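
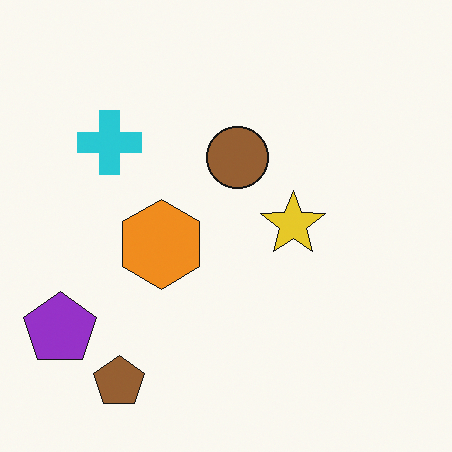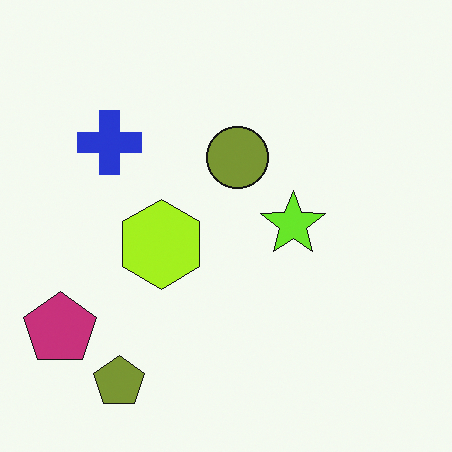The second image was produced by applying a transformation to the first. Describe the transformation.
The image was hue-shifted slightly.

Every shape's color has rotated by the same amount around the hue wheel — a uniform hue shift.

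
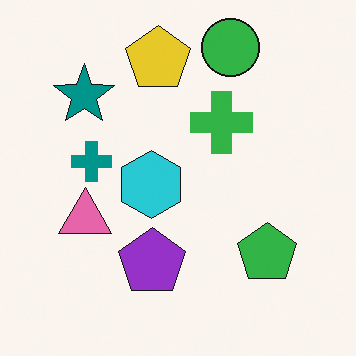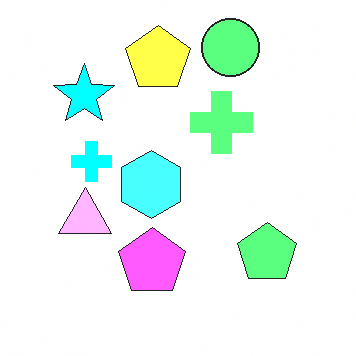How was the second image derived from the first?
The image was noticeably brightened.

Every pixel — background and shapes alike — is uniformly brightened.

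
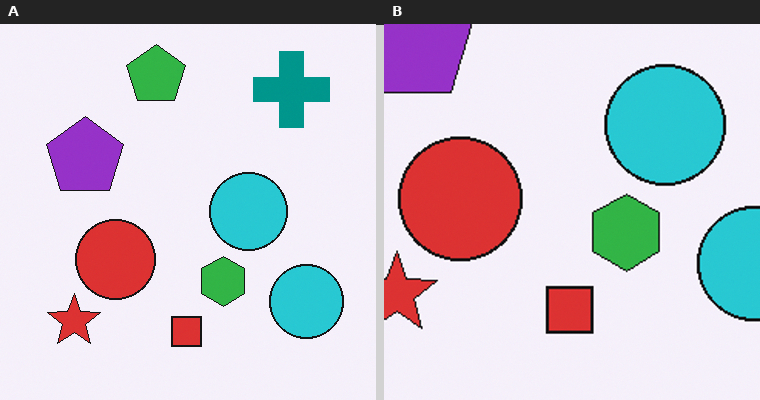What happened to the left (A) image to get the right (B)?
The right (B) image is the left (A) cropped slightly and scaled back up.

The visible shapes are larger and the field of view is narrower; shapes near the original edges may be partly or wholly outside the frame — a crop-and-rescale.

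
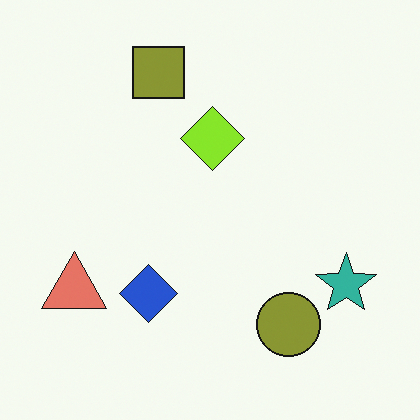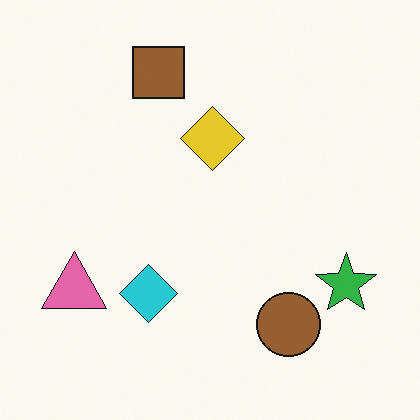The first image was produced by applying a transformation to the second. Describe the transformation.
It was hue-shifted slightly.

Every shape's color has rotated by the same amount around the hue wheel — a uniform hue shift.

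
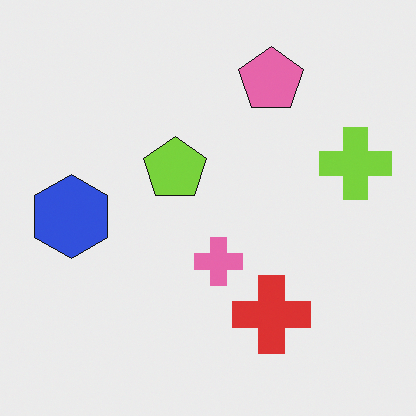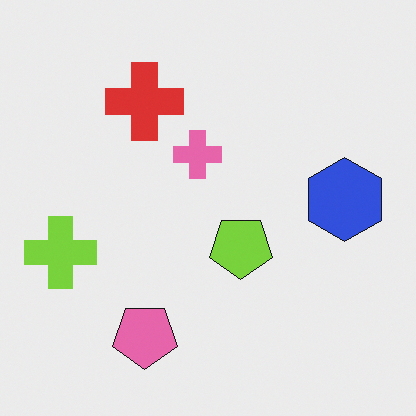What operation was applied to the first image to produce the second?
The image was rotated 180°.

The lime cross sits in the right of the first image and the left of the second — consistent with a whole-image 180° rotation.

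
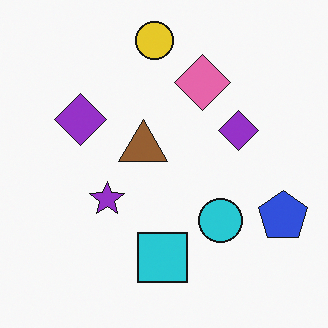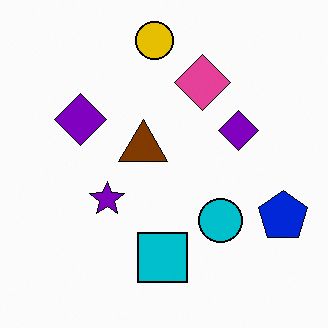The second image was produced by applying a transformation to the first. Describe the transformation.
The second image is the first given slightly increased contrast.

Tones are pushed away from mid-grey across the whole image — a global contrast change.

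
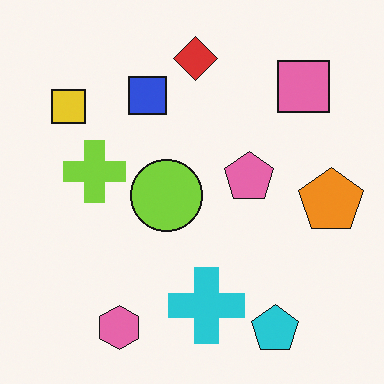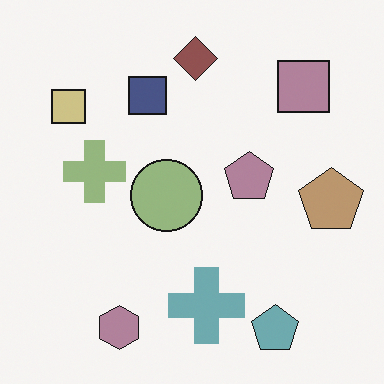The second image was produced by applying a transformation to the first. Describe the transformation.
Made much more muted (saturation change).

All colors are more muted and greyish — a global saturation change.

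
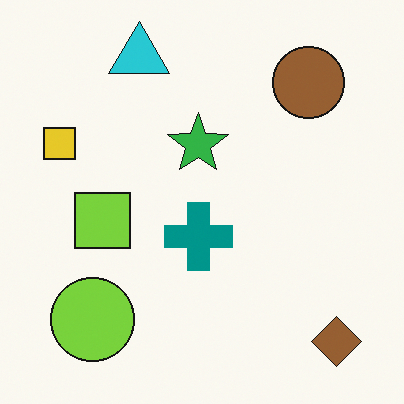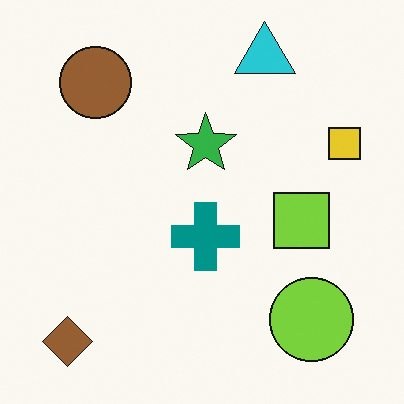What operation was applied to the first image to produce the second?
The second image is the first flipped horizontally (left ↔ right).

The yellow square is in the left of the first image and the right of the second — shapes on opposite sides of the vertical midline have swapped in a mirror flip.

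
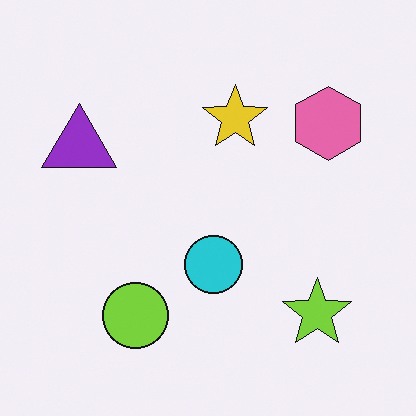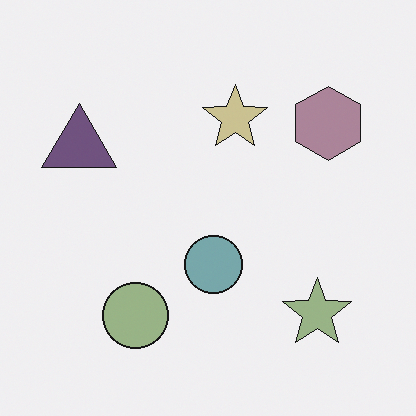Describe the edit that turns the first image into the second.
This is the original image heavily desaturated.

All colors are more muted and greyish — a global saturation change.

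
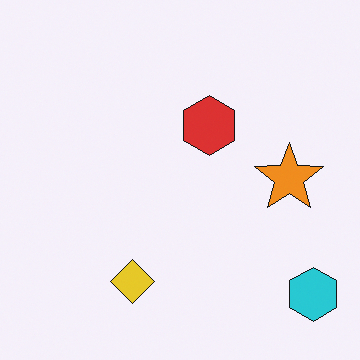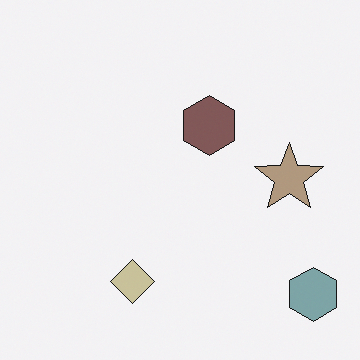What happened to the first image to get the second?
The image was heavily desaturated.

All colors are more muted and greyish — a global saturation change.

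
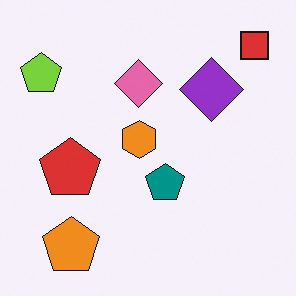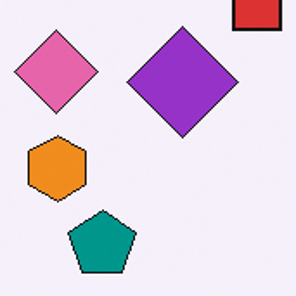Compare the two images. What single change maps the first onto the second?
The transformation is: cropped tightly and scaled back up.

The visible shapes are larger and the field of view is narrower; shapes near the original edges may be partly or wholly outside the frame — a crop-and-rescale.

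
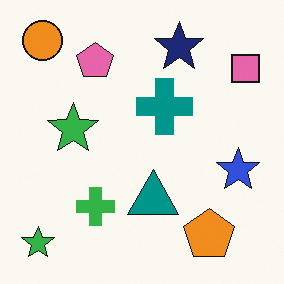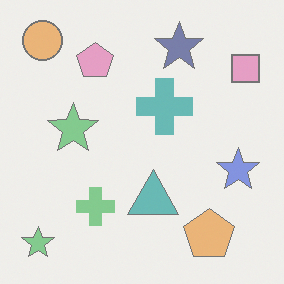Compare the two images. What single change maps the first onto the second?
The image was given much lower contrast.

Tones are pushed toward mid-grey across the whole image — a global contrast change.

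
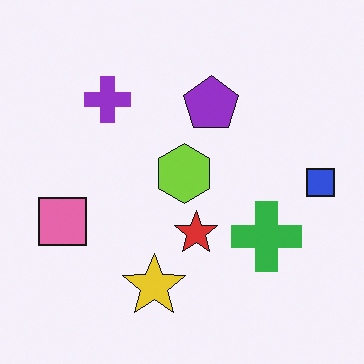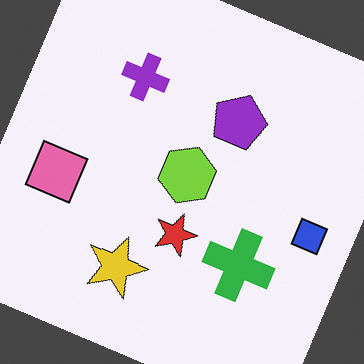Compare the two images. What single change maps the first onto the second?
The second image is the first rotated clockwise by a moderate amount.

Every shape is tilted by the same angle and the image corners show triangular fill wedges — a whole-image rotation by a non-right angle.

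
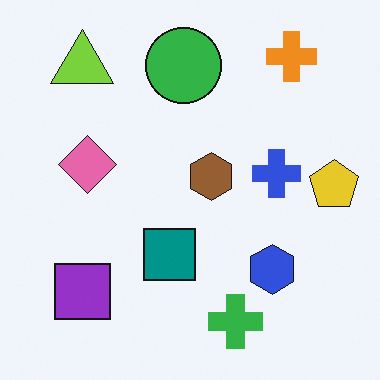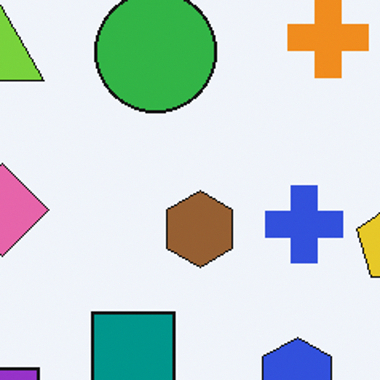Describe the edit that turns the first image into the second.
Cropped slightly and scaled back up.

The visible shapes are larger and the field of view is narrower; shapes near the original edges may be partly or wholly outside the frame — a crop-and-rescale.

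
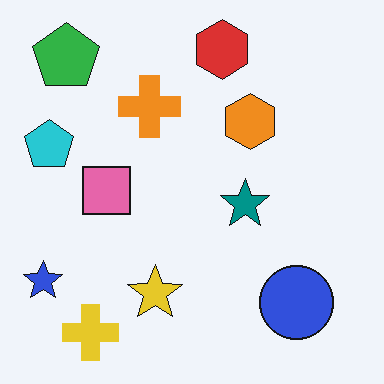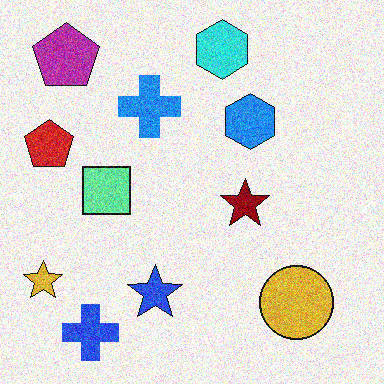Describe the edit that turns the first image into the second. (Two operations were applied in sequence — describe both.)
The image was hue-shifted through roughly half the color wheel, then degraded with moderate additive noise.

Every shape's color has rotated by the same amount around the hue wheel — a uniform hue shift. Random speckle covers the whole image, including the flat background.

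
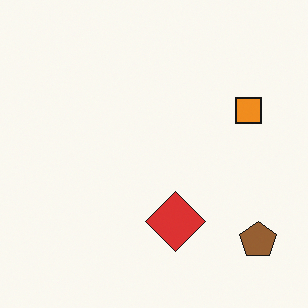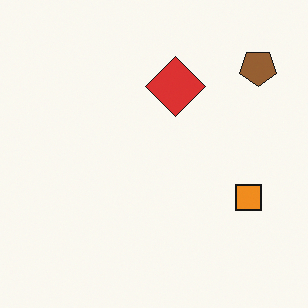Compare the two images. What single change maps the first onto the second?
The transformation is: flipped vertically (top ↔ bottom).

The brown pentagon is in the bottom-right of the first image and the top-right of the second — shapes on opposite sides of the horizontal midline have swapped in a mirror flip.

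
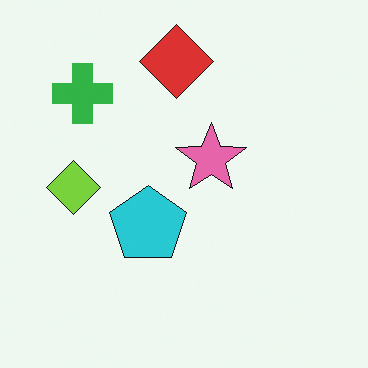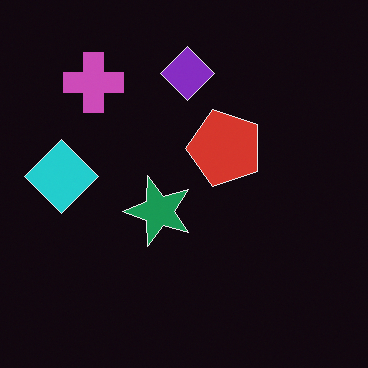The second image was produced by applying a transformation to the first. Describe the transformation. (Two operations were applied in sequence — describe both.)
Transposed (reflected across the top-left ↔ bottom-right diagonal), then color-inverted (negative).

Shapes have swapped their row and column positions — what was in the top-right is now in the bottom-left — a diagonal reflection. The light background has become dark and every shape's color is its complement — a photographic negative.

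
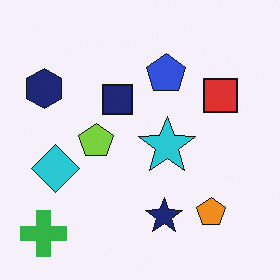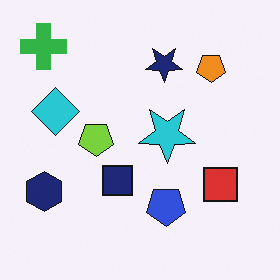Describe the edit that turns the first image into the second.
The transformation is: flipped vertically (top ↔ bottom).

The green cross is in the bottom-left of the first image and the top-left of the second — shapes on opposite sides of the horizontal midline have swapped in a mirror flip.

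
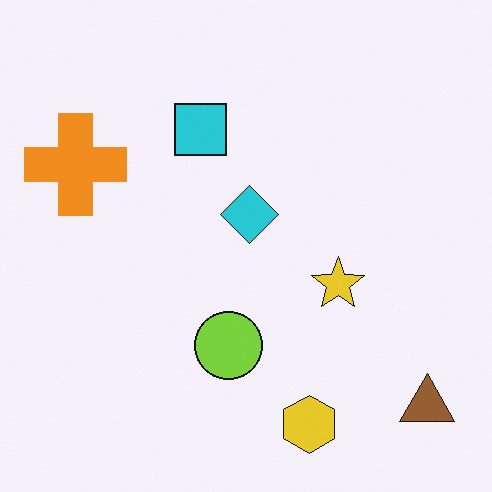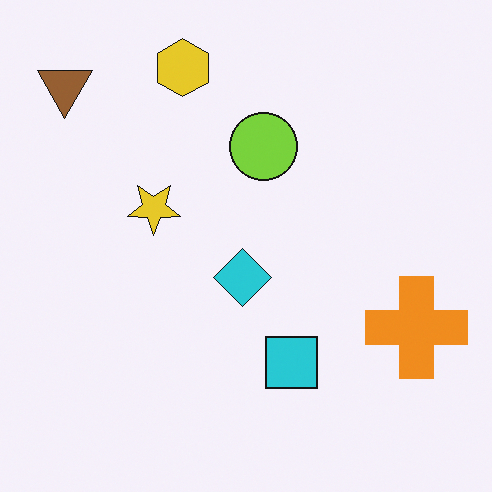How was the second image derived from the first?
Rotated 180°.

The brown triangle sits in the bottom-right of the first image and the top-left of the second — consistent with a whole-image 180° rotation.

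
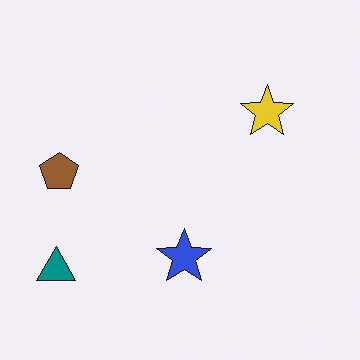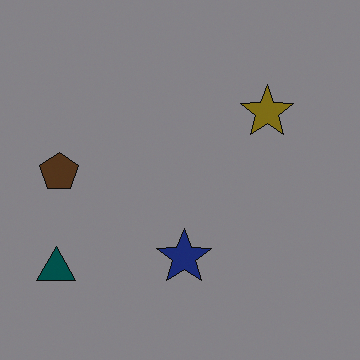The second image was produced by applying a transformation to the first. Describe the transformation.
Noticeably darkened.

Every pixel — background and shapes alike — is uniformly darkened.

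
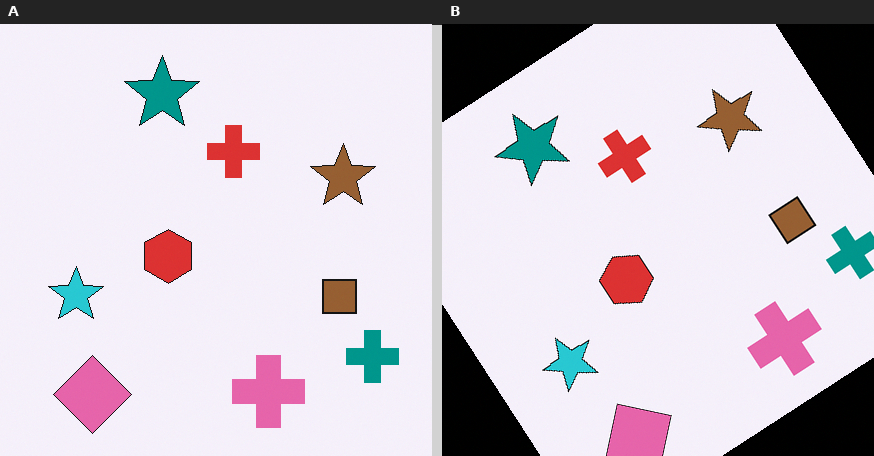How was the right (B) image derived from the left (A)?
The transformation is: rotated counter-clockwise by a large amount — several tens of degrees.

Every shape is tilted by the same angle and the image corners show triangular fill wedges — a whole-image rotation by a non-right angle.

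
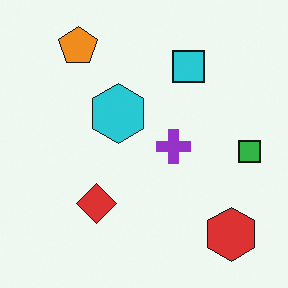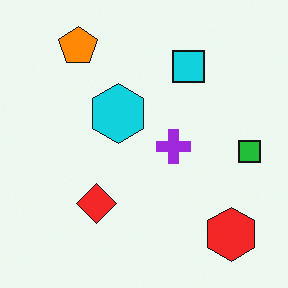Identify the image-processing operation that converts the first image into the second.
Slightly oversaturated.

All colors are more vivid — a global saturation change.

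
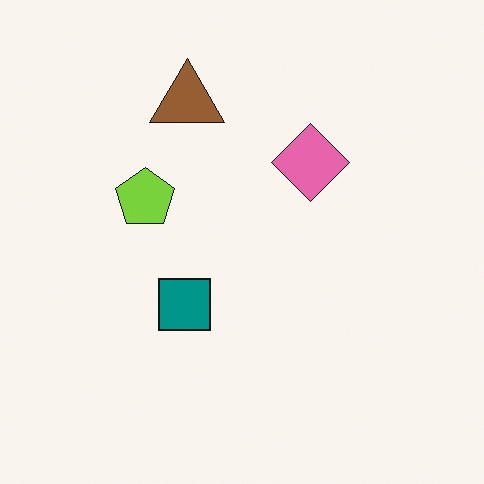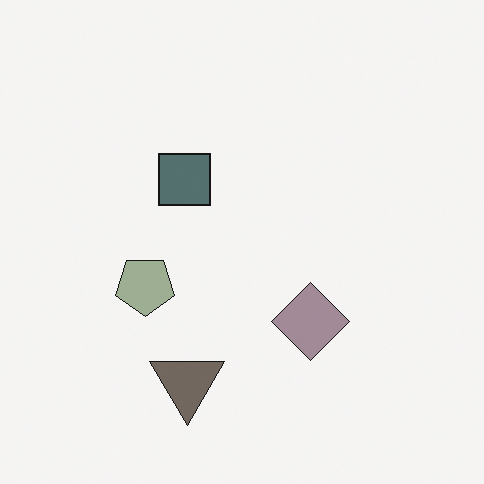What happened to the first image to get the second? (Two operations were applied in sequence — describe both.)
It was flipped vertically (top ↔ bottom), then made much more muted (saturation change).

The brown triangle is in the top of the first image and the bottom of the second — shapes on opposite sides of the horizontal midline have swapped in a mirror flip. All colors are more muted and greyish — a global saturation change.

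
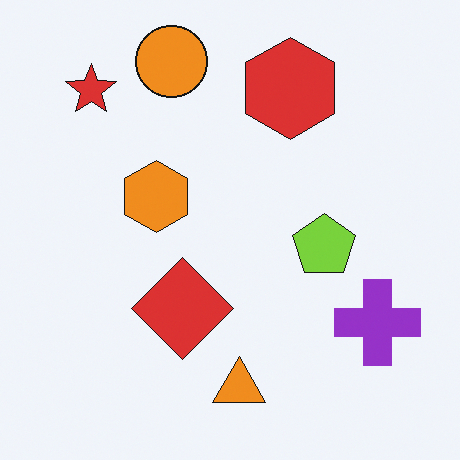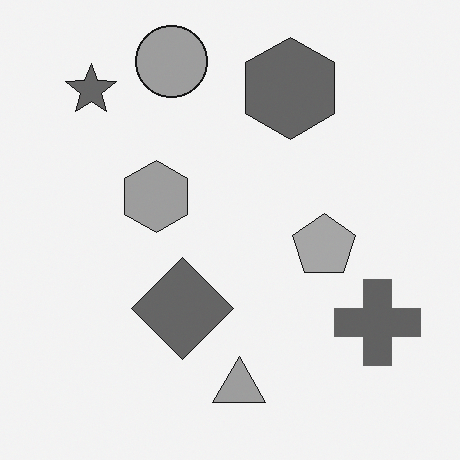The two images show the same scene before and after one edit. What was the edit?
The image was converted to grayscale.

All color is removed — every shape is now a shade of grey.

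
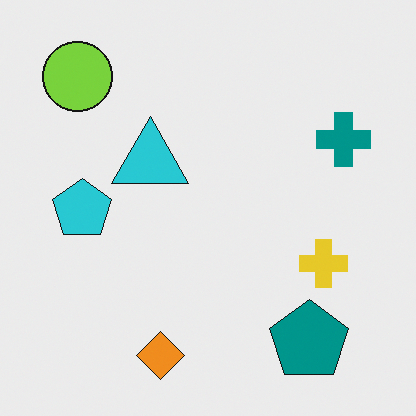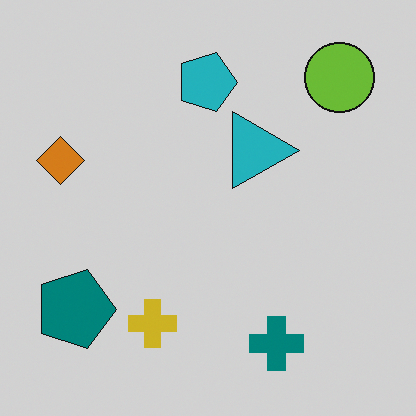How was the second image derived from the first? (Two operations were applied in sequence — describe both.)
The second image is the first rotated 90° clockwise, then slightly darkened.

The lime circle sits in the top-left of the first image and the top-right of the second — consistent with a whole-image 90° clockwise rotation. Every pixel — background and shapes alike — is uniformly darkened.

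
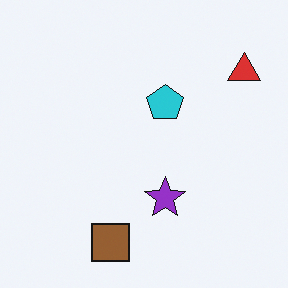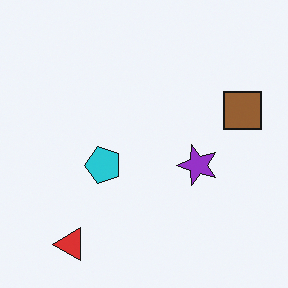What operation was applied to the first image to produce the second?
This is the original image transposed (reflected across the top-left ↔ bottom-right diagonal).

Shapes have swapped their row and column positions — what was in the top-right is now in the bottom-left — a diagonal reflection.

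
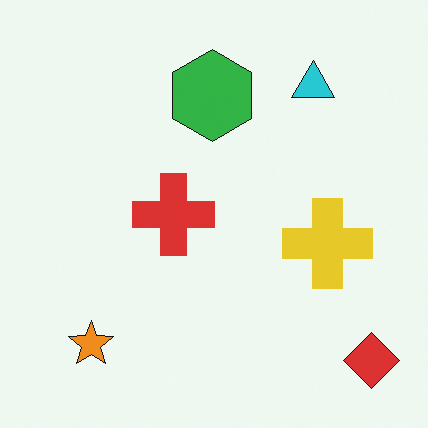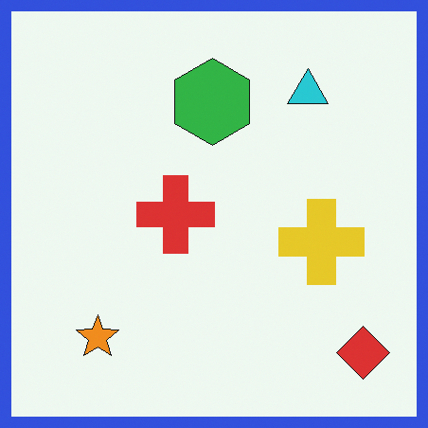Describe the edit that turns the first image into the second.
The second image is the first framed with a blue border.

A solid blue frame runs around the edge of the second image, with the content slightly shrunk inside it.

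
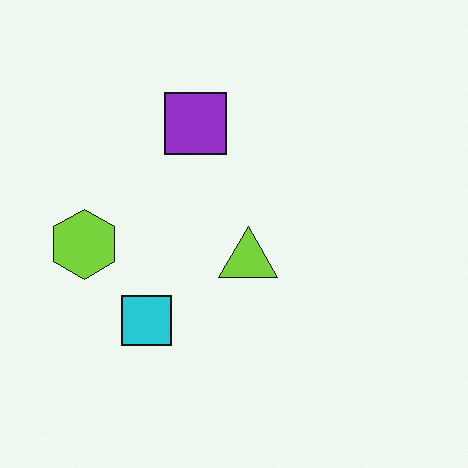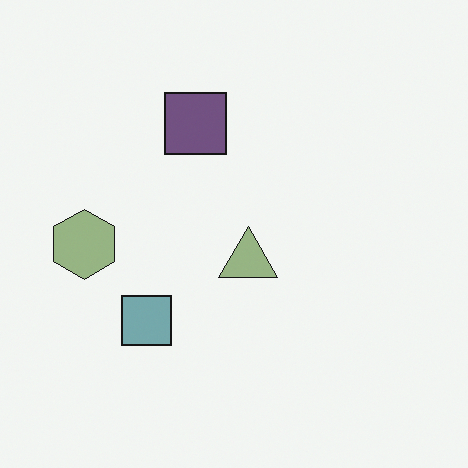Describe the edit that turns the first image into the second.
Made much more muted (saturation change).

All colors are more muted and greyish — a global saturation change.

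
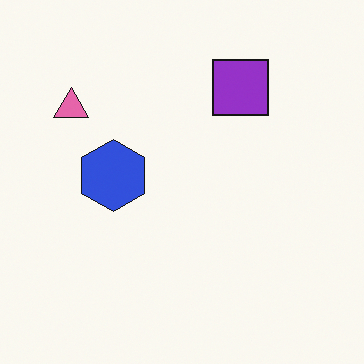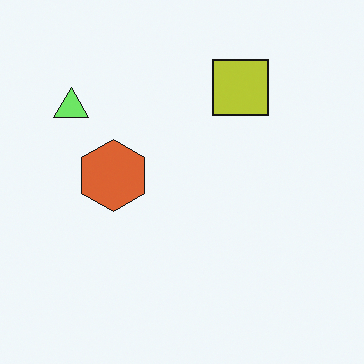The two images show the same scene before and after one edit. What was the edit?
The image was hue-shifted by a moderate amount.

Every shape's color has rotated by the same amount around the hue wheel — a uniform hue shift.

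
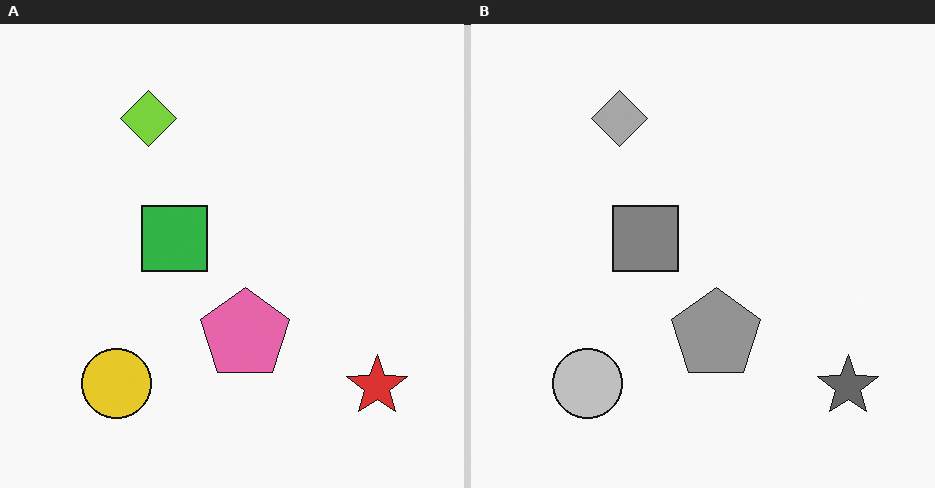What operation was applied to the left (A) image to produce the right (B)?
It was converted to grayscale.

All color is removed — every shape is now a shade of grey.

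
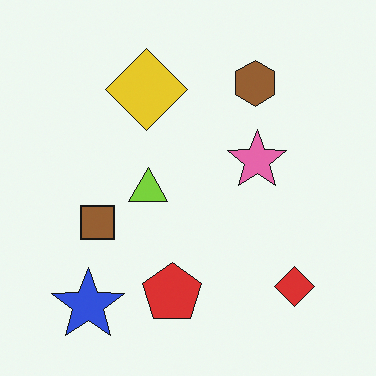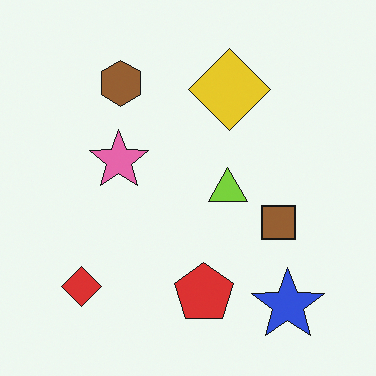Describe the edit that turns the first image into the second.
It was flipped horizontally (left ↔ right).

The red diamond is in the bottom-right of the first image and the bottom-left of the second — shapes on opposite sides of the vertical midline have swapped in a mirror flip.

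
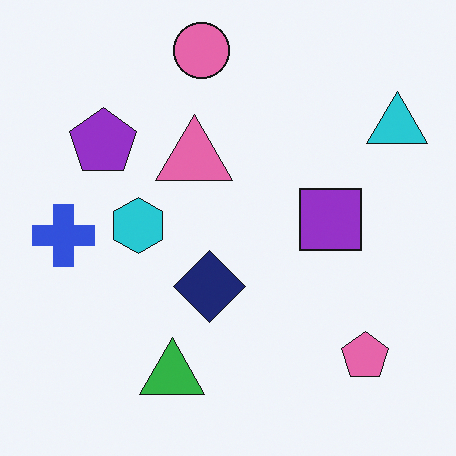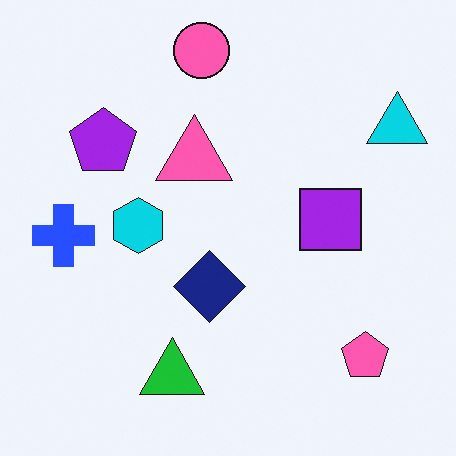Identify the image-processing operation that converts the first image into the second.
This is the original image slightly oversaturated.

All colors are more vivid — a global saturation change.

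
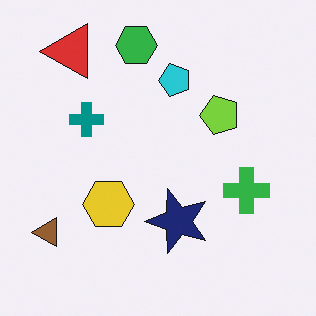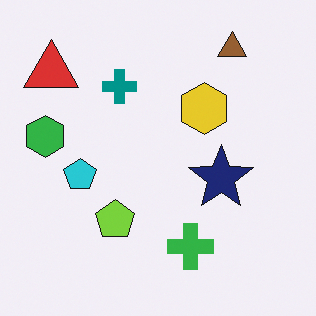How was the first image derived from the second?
The first image is the second transposed (reflected across the top-left ↔ bottom-right diagonal).

Shapes have swapped their row and column positions — what was in the top-right is now in the bottom-left — a diagonal reflection.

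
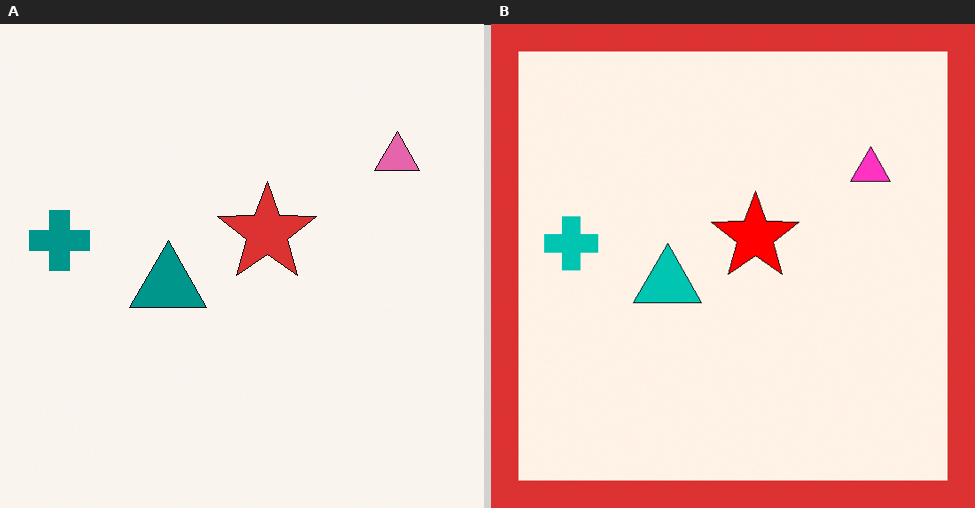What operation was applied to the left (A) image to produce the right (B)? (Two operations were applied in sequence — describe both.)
The image was heavily oversaturated, then framed with a red border.

All colors are more vivid — a global saturation change. A solid red frame runs around the edge of the right (B) image, with the content slightly shrunk inside it.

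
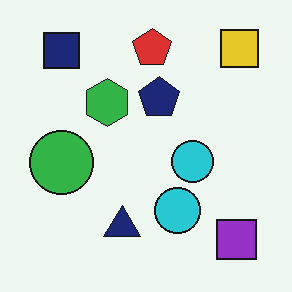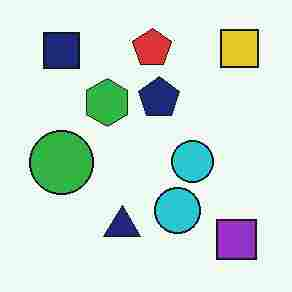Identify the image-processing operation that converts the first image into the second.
The image was degraded with heavy JPEG compression.

Blocky 8×8 compression artifacts appear around shape edges and the flat background shows ringing — characteristic JPEG degradation.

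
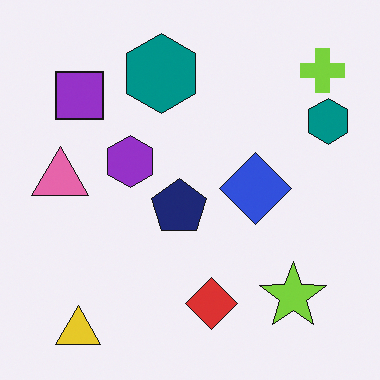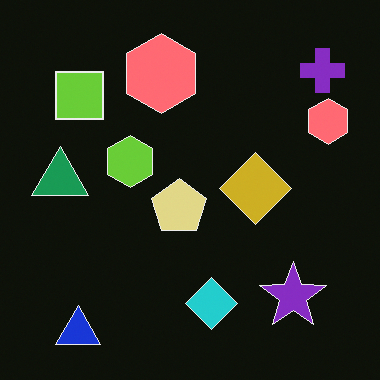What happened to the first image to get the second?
It was color-inverted (negative).

The light background has become dark and every shape's color is its complement — a photographic negative.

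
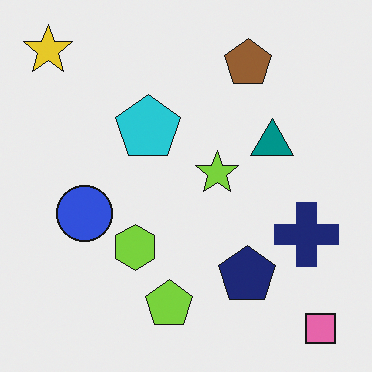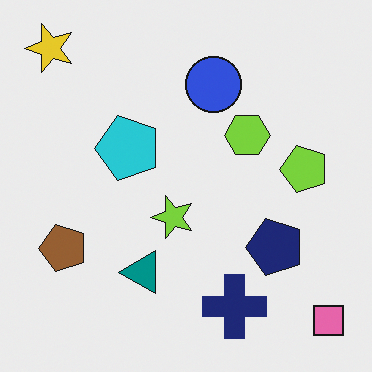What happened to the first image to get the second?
It was transposed (reflected across the top-left ↔ bottom-right diagonal).

Shapes have swapped their row and column positions — what was in the top-right is now in the bottom-left — a diagonal reflection.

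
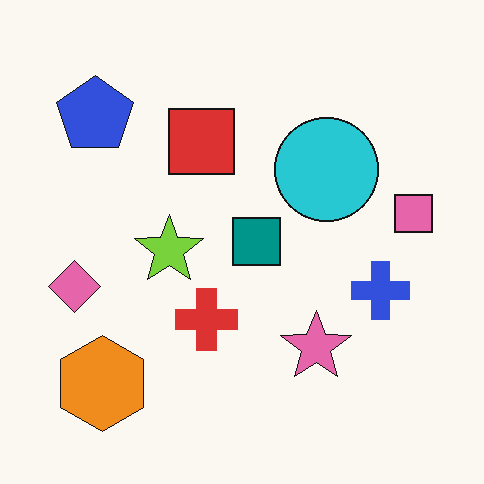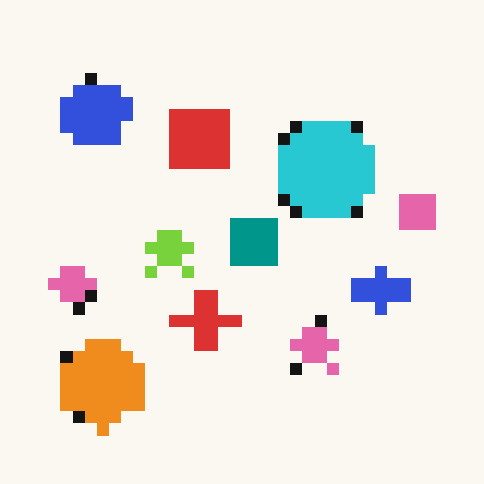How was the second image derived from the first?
Heavily pixelated into large blocks.

Shapes are reduced to large square blocks; fine edges and outlines are lost — a downscale-then-upscale (mosaic) effect.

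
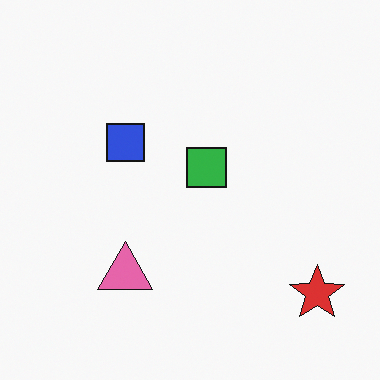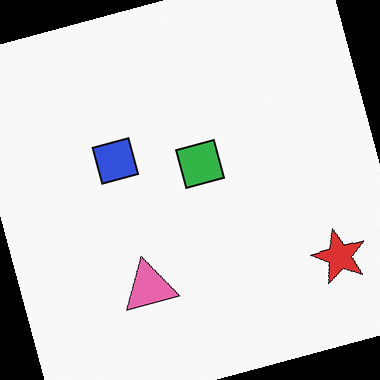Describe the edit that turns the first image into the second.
Rotated counter-clockwise by a moderate amount.

Every shape is tilted by the same angle and the image corners show triangular fill wedges — a whole-image rotation by a non-right angle.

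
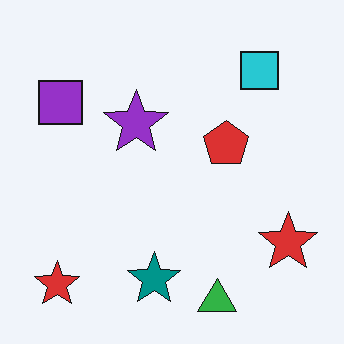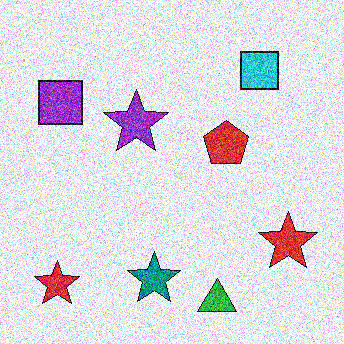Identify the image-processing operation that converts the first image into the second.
Degraded with heavy additive noise.

Random speckle covers the whole image, including the flat background.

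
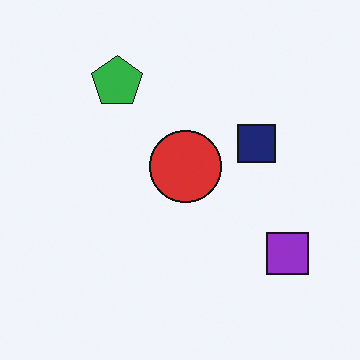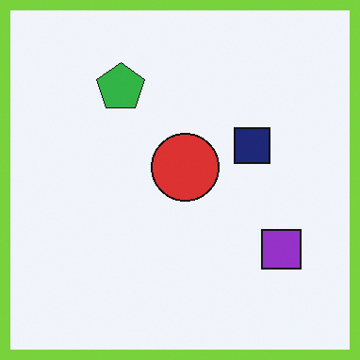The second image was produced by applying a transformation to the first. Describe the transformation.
This is the original image framed with a lime border.

A solid lime frame runs around the edge of the second image, with the content slightly shrunk inside it.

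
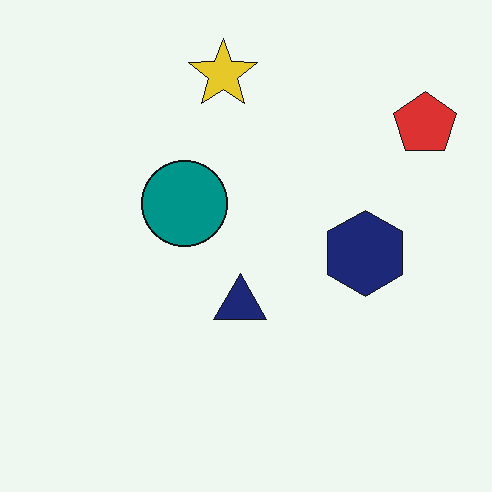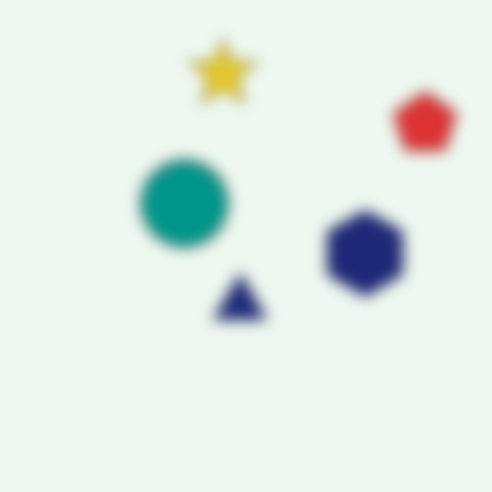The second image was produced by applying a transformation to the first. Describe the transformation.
The second image is the first heavily blurred.

Shape edges and outlines are uniformly softened across the whole image.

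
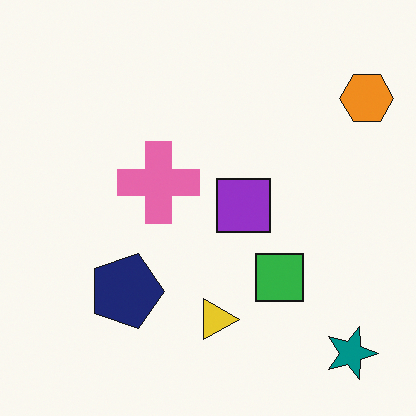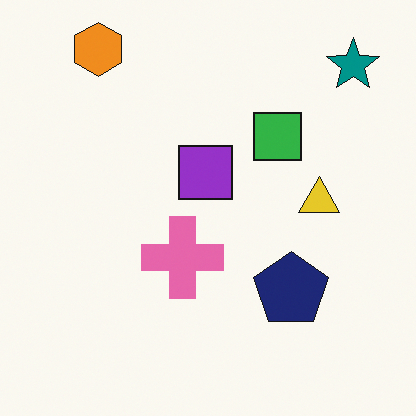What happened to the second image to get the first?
The first image is the second rotated 90° clockwise.

The teal star sits in the top-right of the second image and the bottom-right of the first — consistent with a whole-image 90° clockwise rotation.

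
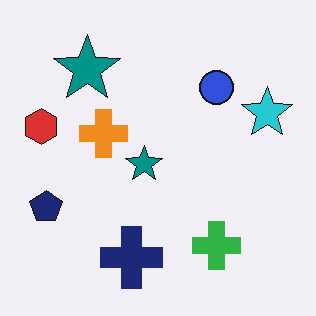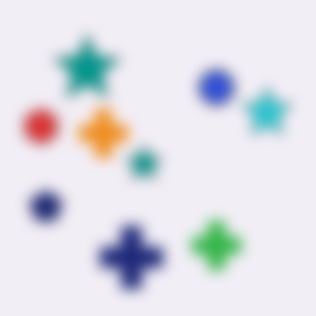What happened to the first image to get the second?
It was heavily blurred.

Shape edges and outlines are uniformly softened across the whole image.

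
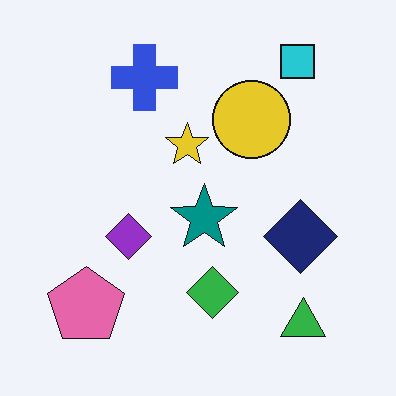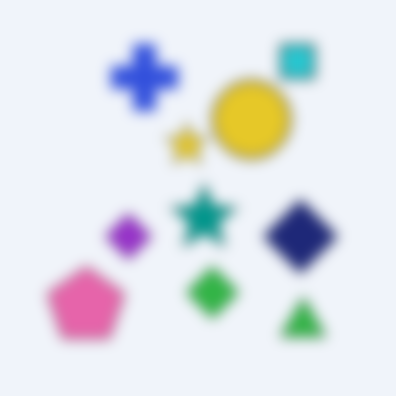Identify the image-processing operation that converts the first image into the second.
This is the original image strongly gaussian-blurred.

Shape edges and outlines are uniformly softened across the whole image.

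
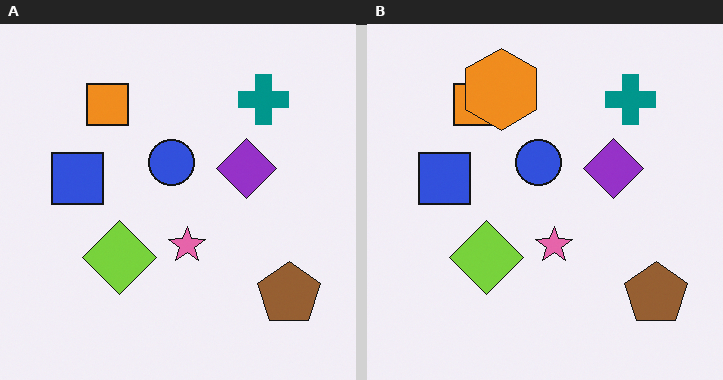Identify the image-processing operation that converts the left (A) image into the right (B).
The image was overlaid with an additional orange hexagon.

An orange hexagon appears in the right (B) image that is absent from the left (A).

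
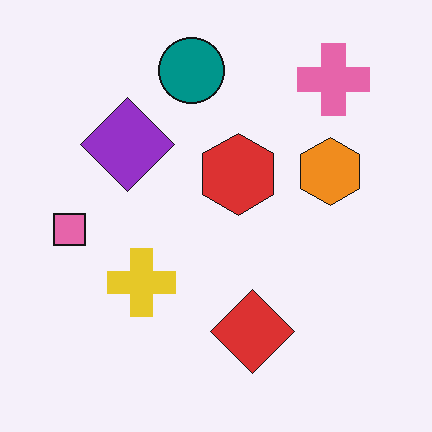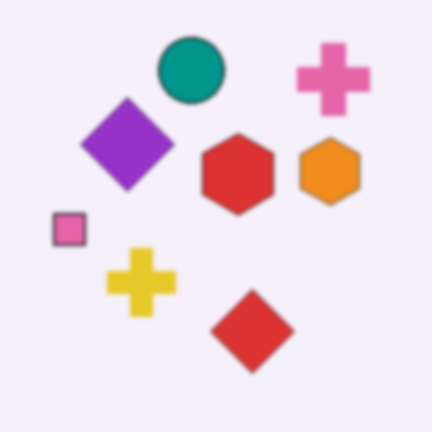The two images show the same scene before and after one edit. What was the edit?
The image was lightly blurred.

Shape edges and outlines are uniformly softened across the whole image.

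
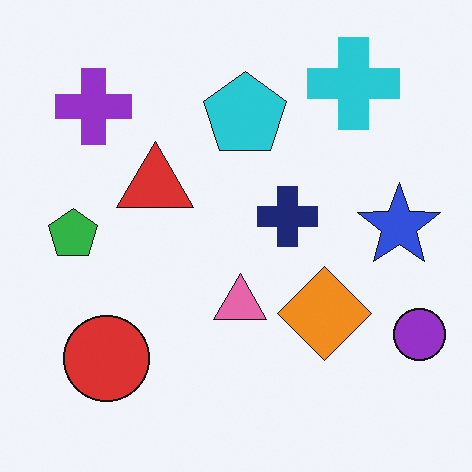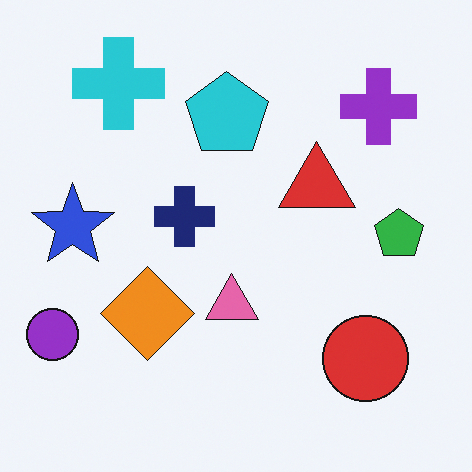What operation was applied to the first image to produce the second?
The second image is the first flipped horizontally (left ↔ right).

The purple circle is in the bottom-right of the first image and the bottom-left of the second — shapes on opposite sides of the vertical midline have swapped in a mirror flip.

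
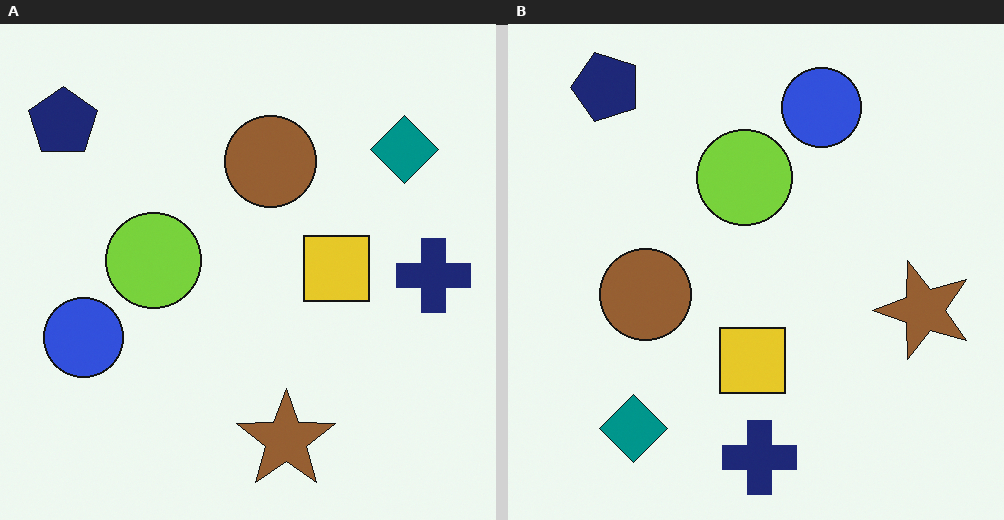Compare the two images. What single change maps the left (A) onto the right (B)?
The right (B) image is the left (A) transposed (reflected across the top-left ↔ bottom-right diagonal).

Shapes have swapped their row and column positions — what was in the top-right is now in the bottom-left — a diagonal reflection.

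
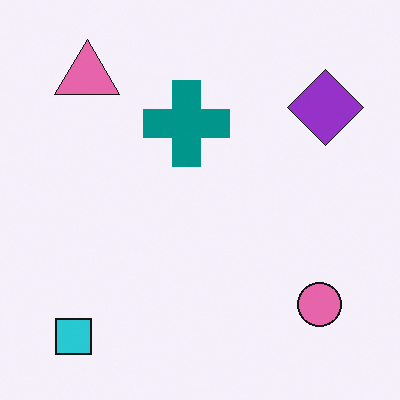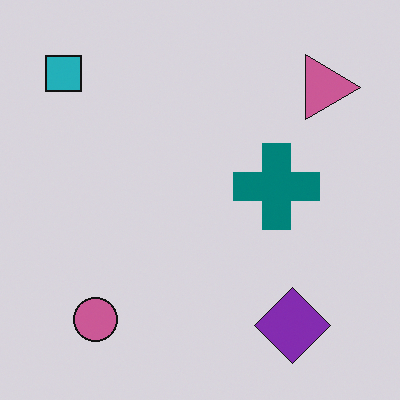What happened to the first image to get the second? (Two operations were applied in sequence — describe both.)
The second image is the first rotated 90° clockwise, then darkened a little.

The cyan square sits in the bottom-left of the first image and the top-left of the second — consistent with a whole-image 90° clockwise rotation. Every pixel — background and shapes alike — is uniformly darkened.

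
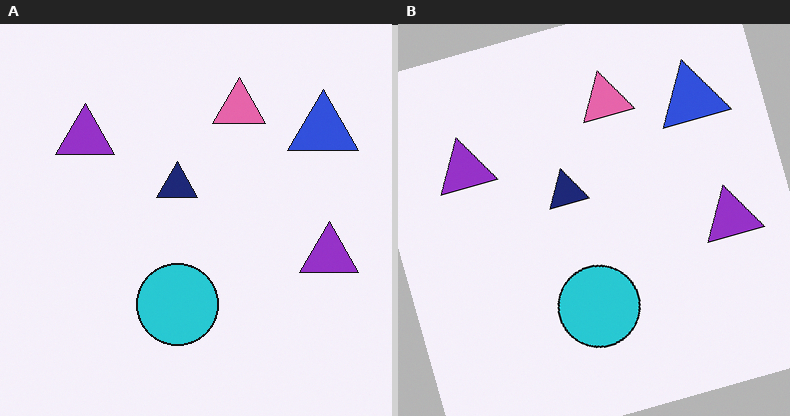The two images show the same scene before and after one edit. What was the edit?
The transformation is: rotated counter-clockwise by a moderate amount.

Every shape is tilted by the same angle and the image corners show triangular fill wedges — a whole-image rotation by a non-right angle.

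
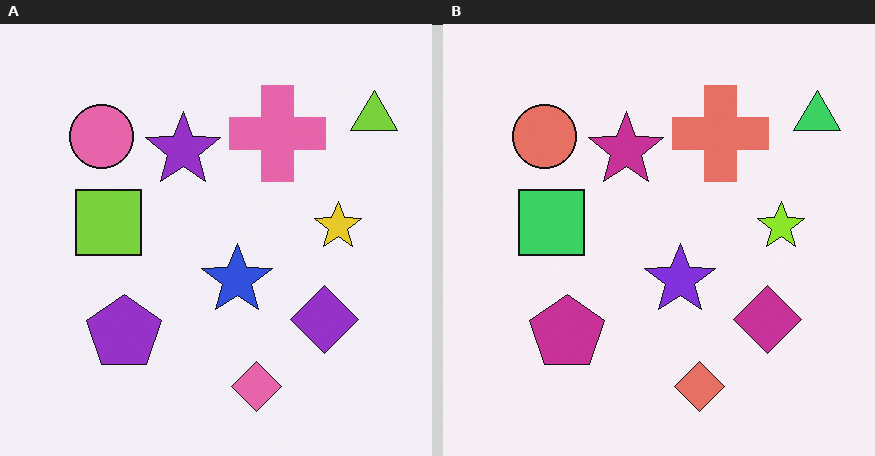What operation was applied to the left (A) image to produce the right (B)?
It was hue-shifted by a small amount.

Every shape's color has rotated by the same amount around the hue wheel — a uniform hue shift.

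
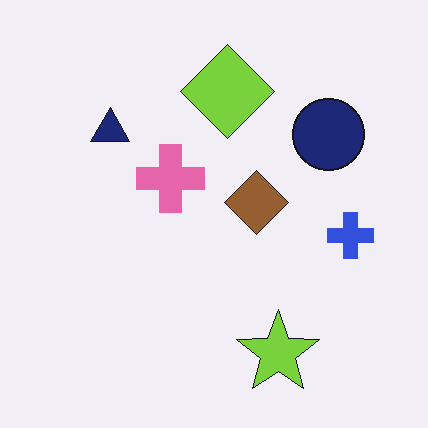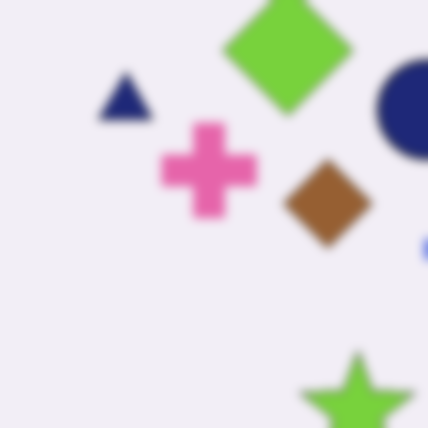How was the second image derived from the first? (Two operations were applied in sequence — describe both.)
Cropped to a modestly smaller region and rescaled, then strongly gaussian-blurred.

The visible shapes are larger and the field of view is narrower; shapes near the original edges may be partly or wholly outside the frame — a crop-and-rescale. Shape edges and outlines are uniformly softened across the whole image.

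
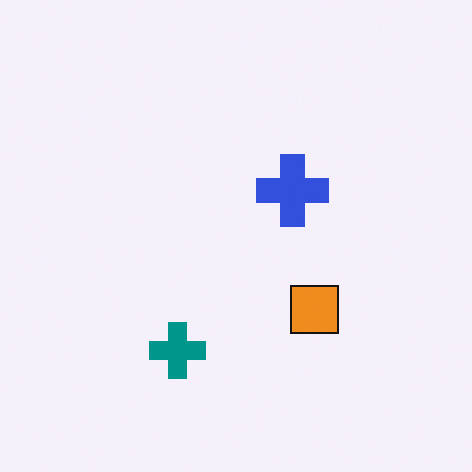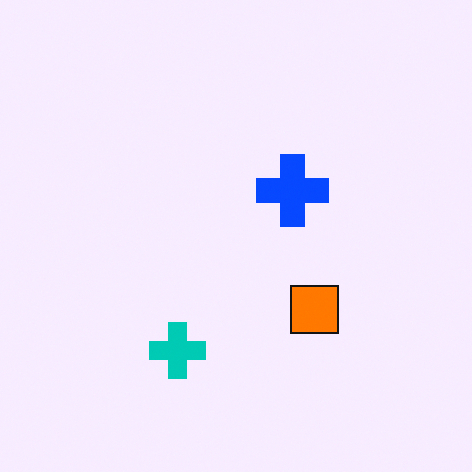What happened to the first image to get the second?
The transformation is: made much more vivid (saturation change).

All colors are more vivid — a global saturation change.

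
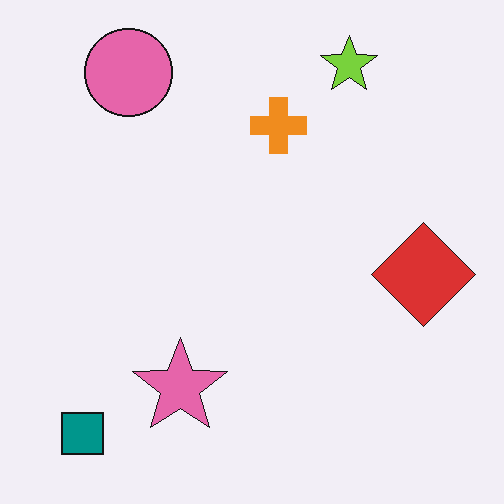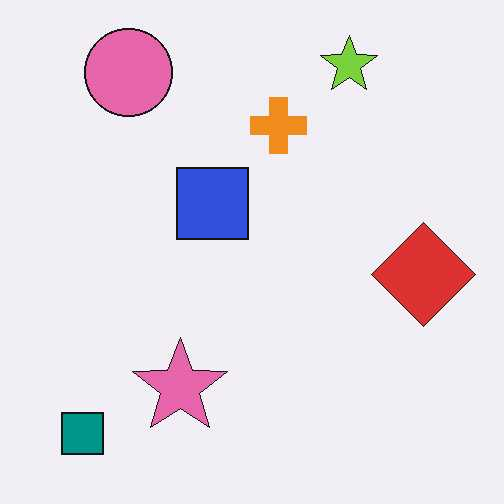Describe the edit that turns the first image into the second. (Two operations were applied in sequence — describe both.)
This is the original image JPEG-compressed with visible artifacts, then overlaid with an additional blue square.

Blocky 8×8 compression artifacts appear around shape edges and the flat background shows ringing — characteristic JPEG degradation. A blue square appears in the second image that is absent from the first.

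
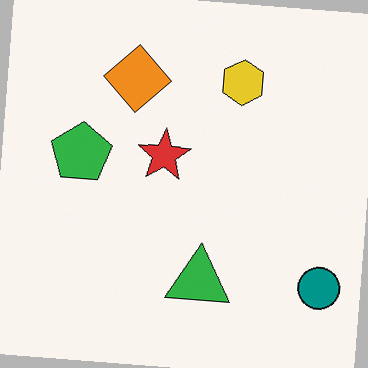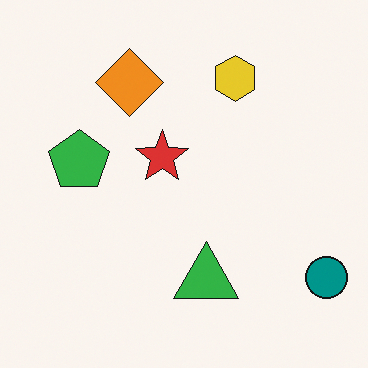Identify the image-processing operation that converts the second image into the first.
The transformation is: rotated clockwise by a slight angle.

Every shape is tilted by the same angle and the image corners show triangular fill wedges — a whole-image rotation by a non-right angle.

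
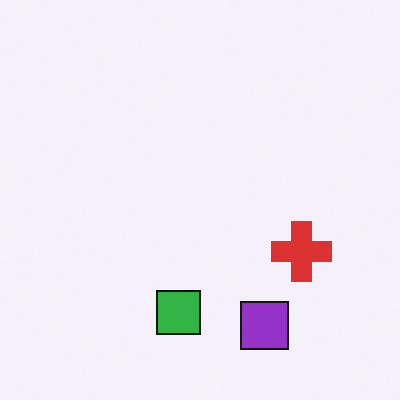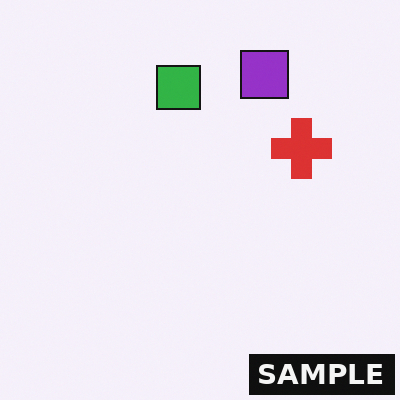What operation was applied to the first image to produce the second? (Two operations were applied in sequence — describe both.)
It was flipped vertically (top ↔ bottom), then watermarked with the text "SAMPLE" in the lower-right corner.

The purple square is in the bottom of the first image and the top of the second — shapes on opposite sides of the horizontal midline have swapped in a mirror flip. A dark label reading "SAMPLE" appears in the lower-right corner.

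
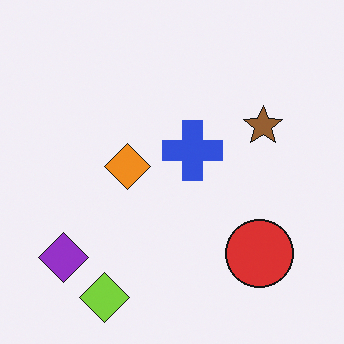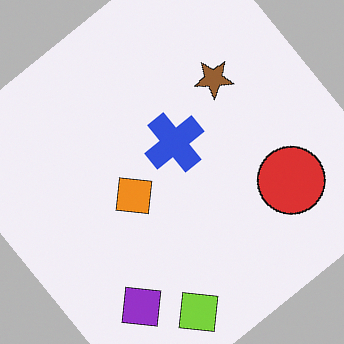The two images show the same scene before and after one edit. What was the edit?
The second image is the first rotated counter-clockwise by a large amount — several tens of degrees.

Every shape is tilted by the same angle and the image corners show triangular fill wedges — a whole-image rotation by a non-right angle.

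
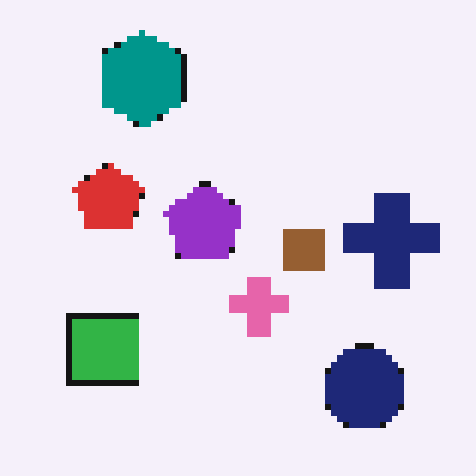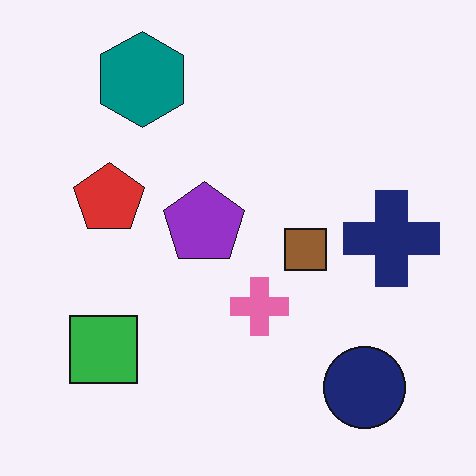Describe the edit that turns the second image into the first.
The image was pixelated into visible square blocks.

Shapes are reduced to large square blocks; fine edges and outlines are lost — a downscale-then-upscale (mosaic) effect.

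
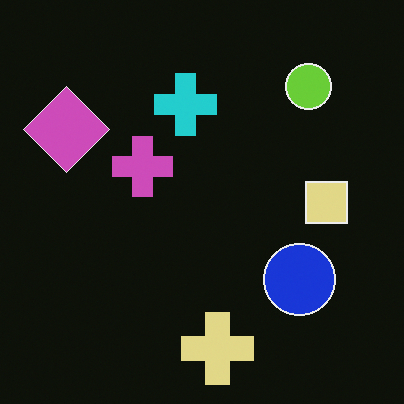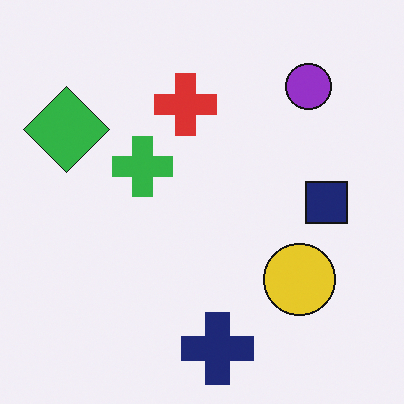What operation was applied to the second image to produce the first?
It was color-inverted (negative).

The light background has become dark and every shape's color is its complement — a photographic negative.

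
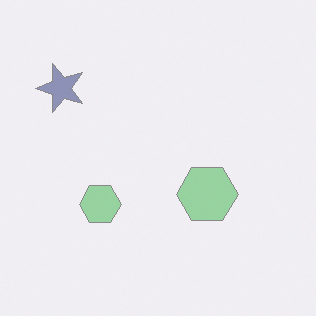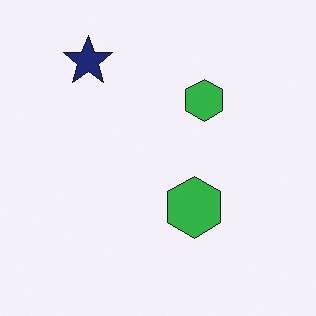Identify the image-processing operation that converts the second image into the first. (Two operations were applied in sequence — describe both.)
The first image is the second transposed (reflected across the top-left ↔ bottom-right diagonal), then given much lower contrast.

Shapes have swapped their row and column positions — what was in the top-right is now in the bottom-left — a diagonal reflection. Tones are pushed toward mid-grey across the whole image — a global contrast change.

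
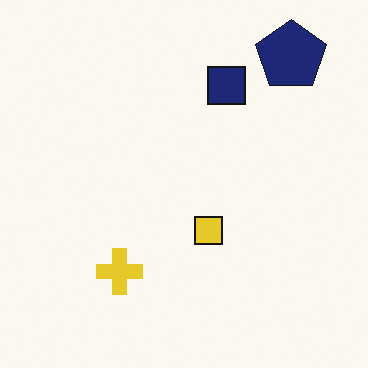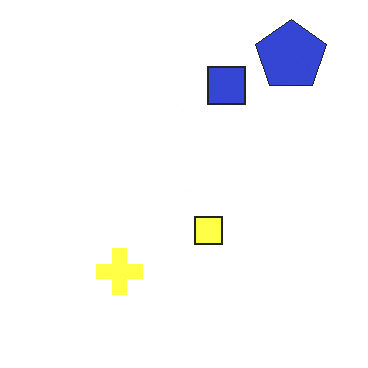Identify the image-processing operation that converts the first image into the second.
Brightened a lot.

Every pixel — background and shapes alike — is uniformly brightened.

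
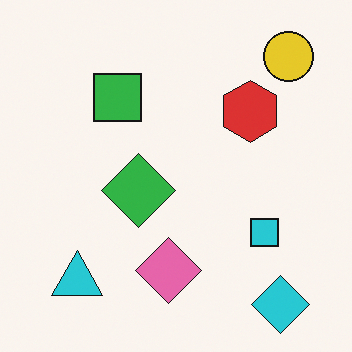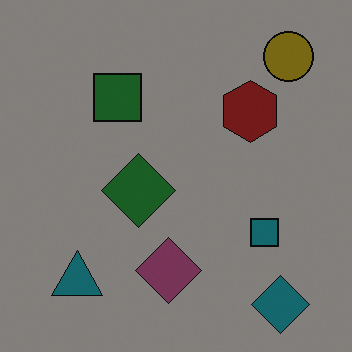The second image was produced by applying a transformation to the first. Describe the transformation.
Darkened a lot.

Every pixel — background and shapes alike — is uniformly darkened.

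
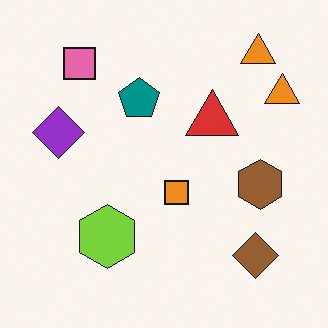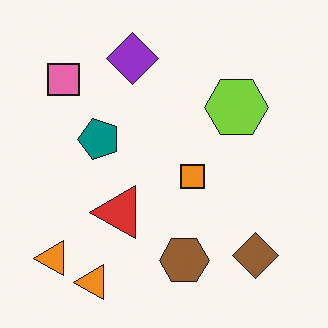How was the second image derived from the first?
The image was transposed (reflected across the top-left ↔ bottom-right diagonal).

Shapes have swapped their row and column positions — what was in the top-right is now in the bottom-left — a diagonal reflection.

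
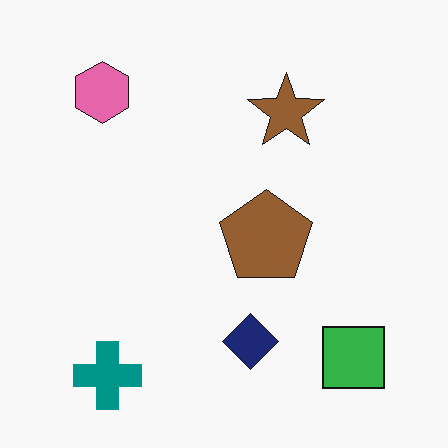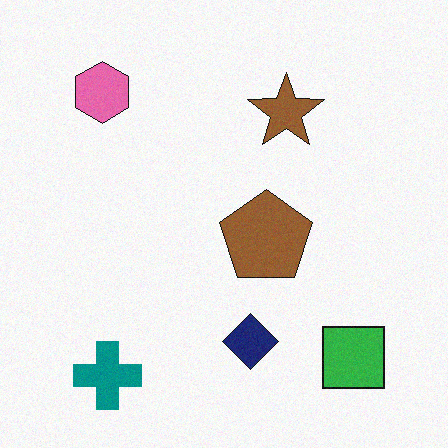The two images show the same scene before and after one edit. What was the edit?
It was degraded with subtle gaussian noise.

Random speckle covers the whole image, including the flat background.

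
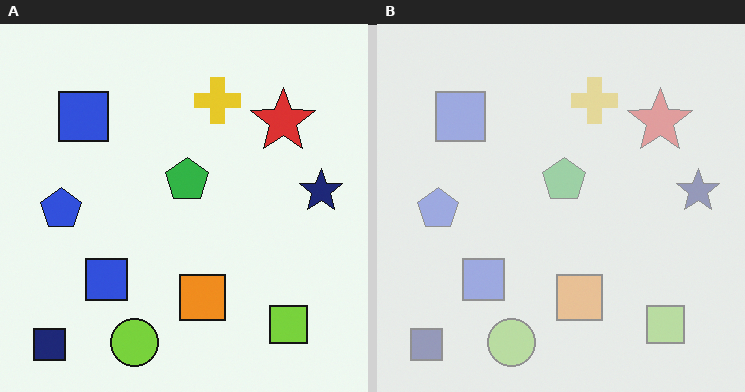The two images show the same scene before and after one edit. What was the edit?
The right (B) image is the left (A) washed out (contrast reduced).

Tones are pushed toward mid-grey across the whole image — a global contrast change.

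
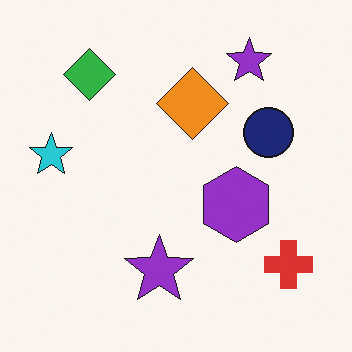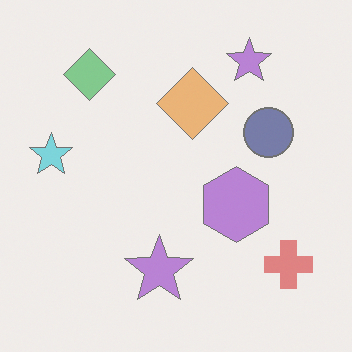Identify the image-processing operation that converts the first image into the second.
The transformation is: washed out (contrast reduced).

Tones are pushed toward mid-grey across the whole image — a global contrast change.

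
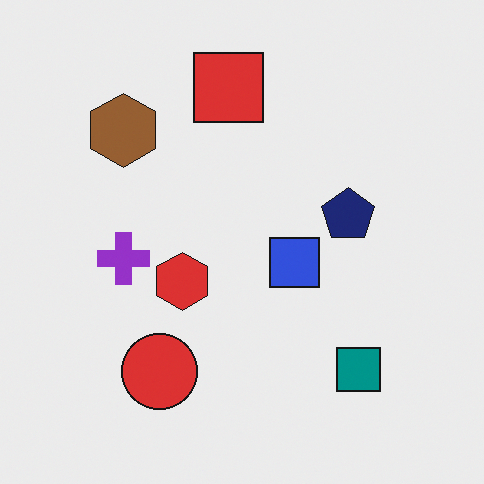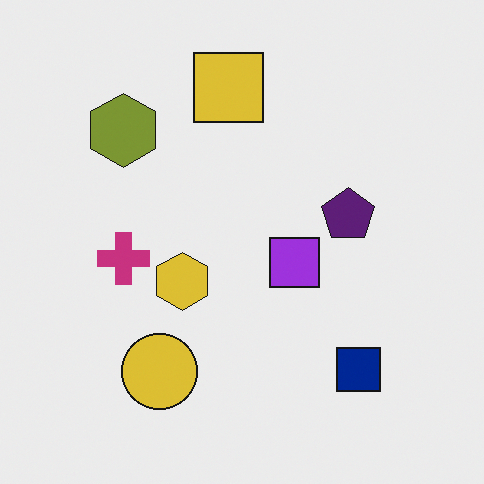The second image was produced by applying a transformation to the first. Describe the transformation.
It was hue-shifted slightly.

Every shape's color has rotated by the same amount around the hue wheel — a uniform hue shift.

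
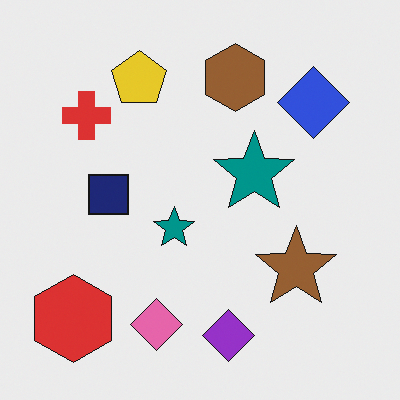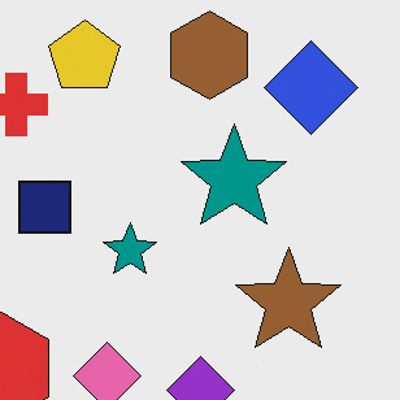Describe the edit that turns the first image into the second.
The image was cropped to a modestly smaller region and rescaled.

The visible shapes are larger and the field of view is narrower; shapes near the original edges may be partly or wholly outside the frame — a crop-and-rescale.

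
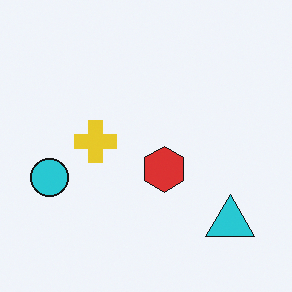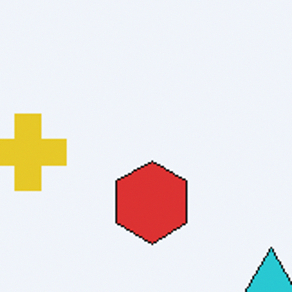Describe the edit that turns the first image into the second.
This is the original image cropped tightly and scaled back up.

The visible shapes are larger and the field of view is narrower; shapes near the original edges may be partly or wholly outside the frame — a crop-and-rescale.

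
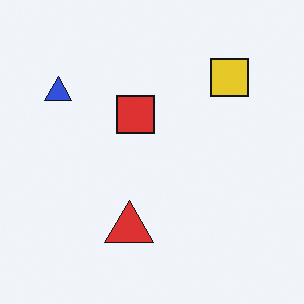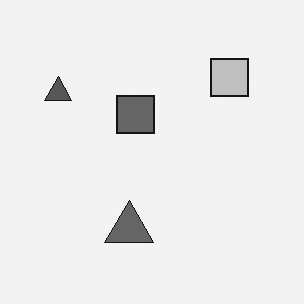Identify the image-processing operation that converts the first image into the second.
It was converted to grayscale.

All color is removed — every shape is now a shade of grey.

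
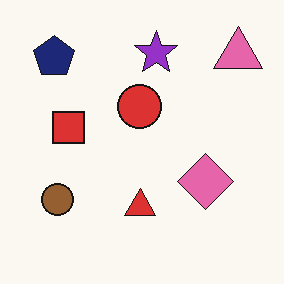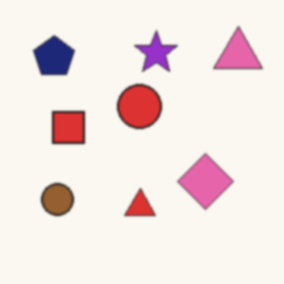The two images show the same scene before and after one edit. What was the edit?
The image was slightly softened.

Shape edges and outlines are uniformly softened across the whole image.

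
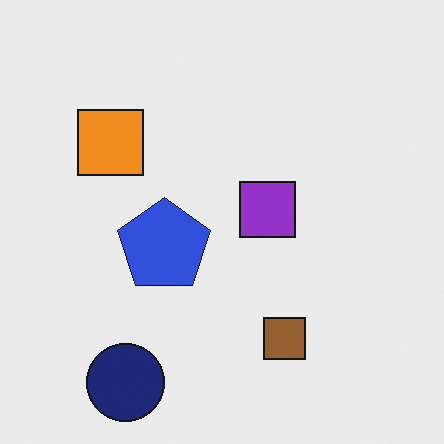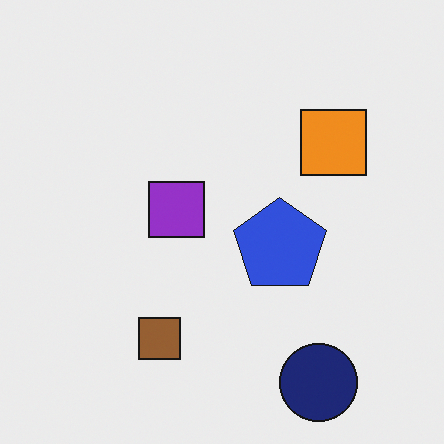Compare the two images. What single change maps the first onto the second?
It was flipped horizontally (left ↔ right).

The orange square is in the top-left of the first image and the top-right of the second — shapes on opposite sides of the vertical midline have swapped in a mirror flip.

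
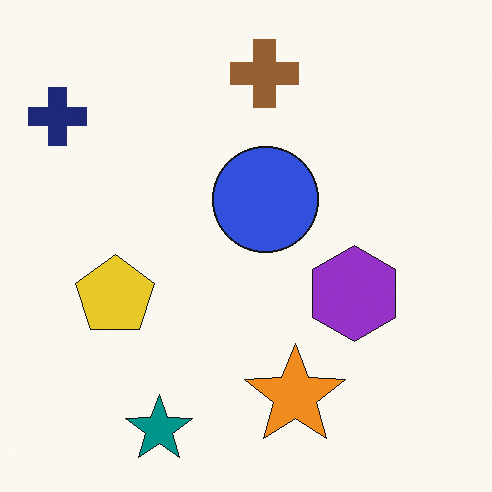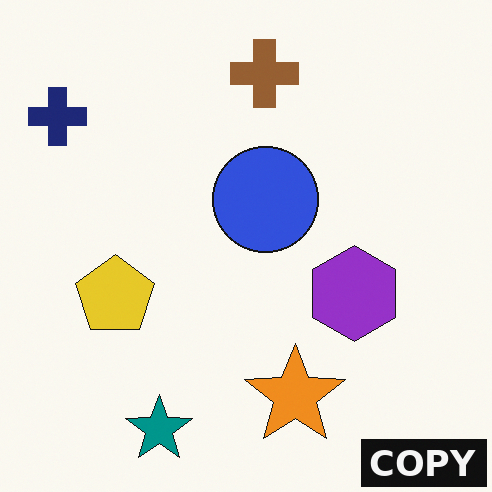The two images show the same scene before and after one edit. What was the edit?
Watermarked with the text "COPY" in the lower-right corner.

A dark label reading "COPY" appears in the lower-right corner.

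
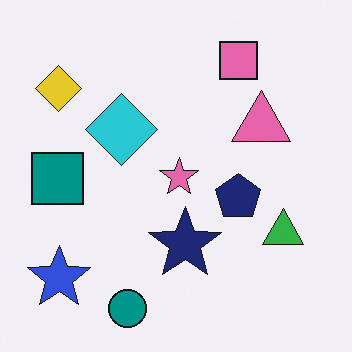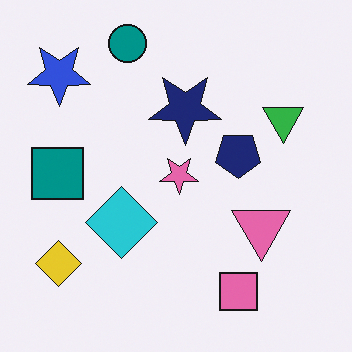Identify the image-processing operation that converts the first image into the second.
The image was flipped vertically (top ↔ bottom).

The teal circle is in the bottom of the first image and the top of the second — shapes on opposite sides of the horizontal midline have swapped in a mirror flip.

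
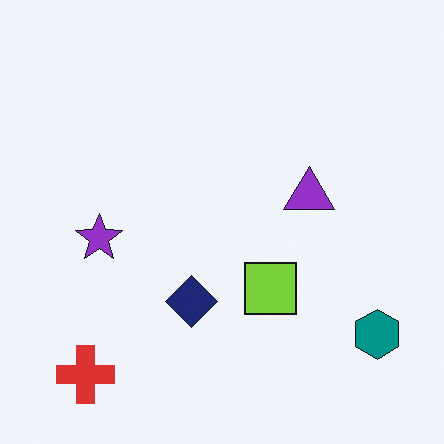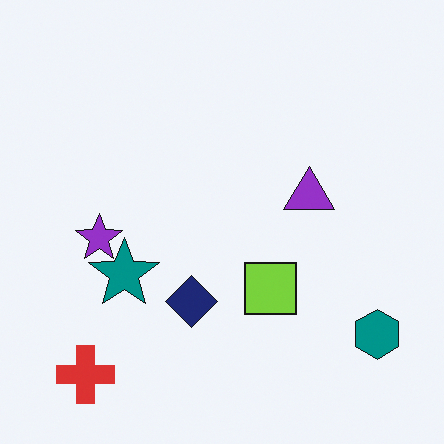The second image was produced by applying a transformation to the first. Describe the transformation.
The transformation is: overlaid with an additional teal star.

A teal star appears in the second image that is absent from the first.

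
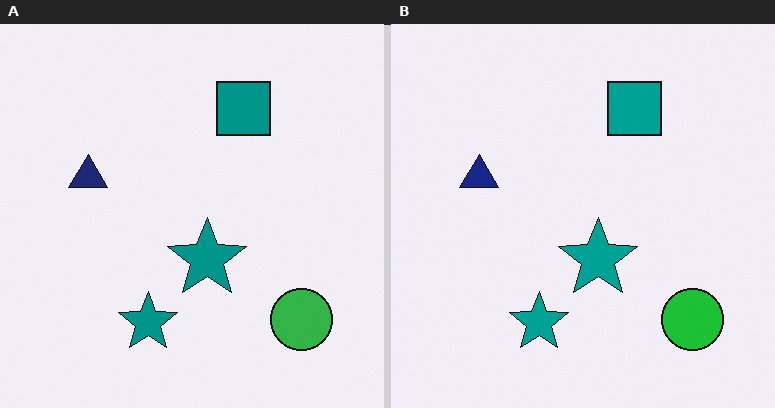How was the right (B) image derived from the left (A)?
This is the original image slightly oversaturated.

All colors are more vivid — a global saturation change.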